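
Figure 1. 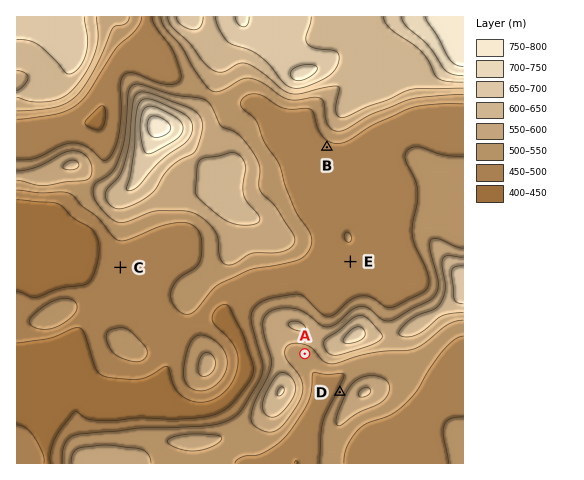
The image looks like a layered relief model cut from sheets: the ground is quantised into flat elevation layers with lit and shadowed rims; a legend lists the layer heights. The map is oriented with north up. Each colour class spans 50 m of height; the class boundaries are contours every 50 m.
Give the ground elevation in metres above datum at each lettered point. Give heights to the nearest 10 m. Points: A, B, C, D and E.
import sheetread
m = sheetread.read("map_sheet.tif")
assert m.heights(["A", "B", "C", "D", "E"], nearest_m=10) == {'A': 520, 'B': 480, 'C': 470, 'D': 510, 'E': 480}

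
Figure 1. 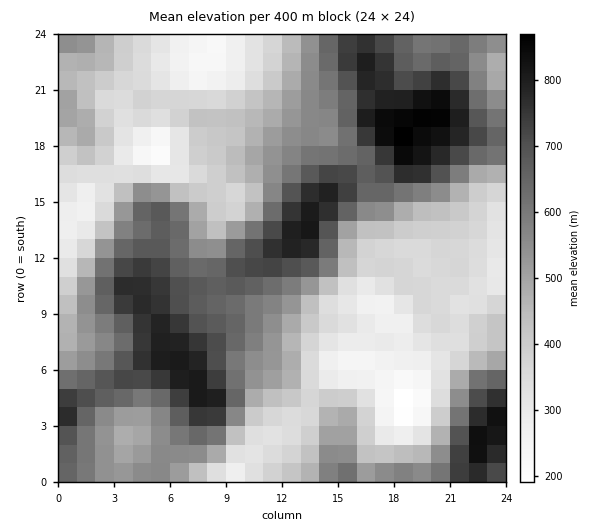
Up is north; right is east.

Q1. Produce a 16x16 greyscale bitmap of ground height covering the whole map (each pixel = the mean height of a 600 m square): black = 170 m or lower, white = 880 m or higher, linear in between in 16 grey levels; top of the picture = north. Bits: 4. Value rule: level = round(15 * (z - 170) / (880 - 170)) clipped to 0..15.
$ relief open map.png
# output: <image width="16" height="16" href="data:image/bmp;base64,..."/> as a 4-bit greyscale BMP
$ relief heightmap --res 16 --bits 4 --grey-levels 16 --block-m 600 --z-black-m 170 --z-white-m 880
<image width="16" height="16" href="data:image/bmp;base64,Qk32AAAAAAAAAHYAAAAoAAAAEAAAABAAAAABAAQAAAAAAIAAAAATCwAAEwsAABAAAAAAAAAAAAAAABEREQAiIiIAMzMzAERERABVVVUAZmZmAHd3dwCIiIgAmZmZAKqqqgC7u7sAzMzMAN3d3QDu7u4A////AKiIdTRYh4nMqHiZQ0d0Ns7JiL2FRWIUrau73ZdjMhOLeb3cmGMiI0Z4vcuoZDI0RWrMuql0MkQ0Scy6u6lUREM2q5es22REQySLlWndl2VUM2dVWL26qWVUMTVomqvtqXUyRWeIvv7adEREVom97sllQyI0ec28p4dDISRpzKqo"/>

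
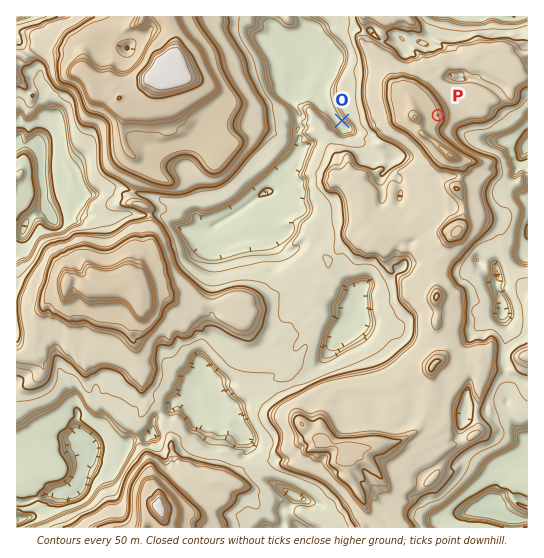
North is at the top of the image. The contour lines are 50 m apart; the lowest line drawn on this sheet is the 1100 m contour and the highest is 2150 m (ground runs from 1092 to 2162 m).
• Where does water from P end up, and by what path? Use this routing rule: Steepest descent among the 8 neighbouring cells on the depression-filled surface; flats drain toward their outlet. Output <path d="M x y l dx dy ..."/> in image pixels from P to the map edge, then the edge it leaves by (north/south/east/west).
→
<path d="M438 115l1-1 19 0 8 8 0 9 5 6 6 0 1 1 9 0 2 1 26 0 4 4 7 0 1-1"/>
exit: east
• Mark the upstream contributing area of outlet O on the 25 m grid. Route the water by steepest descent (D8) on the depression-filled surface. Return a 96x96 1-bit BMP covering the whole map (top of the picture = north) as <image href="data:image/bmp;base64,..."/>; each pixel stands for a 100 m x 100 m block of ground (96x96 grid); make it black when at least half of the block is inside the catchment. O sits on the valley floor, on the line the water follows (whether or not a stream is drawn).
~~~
<image width="96" height="96" href="data:image/bmp;base64,Qk2+BAAAAAAAAD4AAAAoAAAAYAAAAGAAAAABAAEAAAAAAIAEAAATCwAAEwsAAAIAAAAAAAAA////AAAAAAAAAAAAAAAAAAAAAAAAAAAAAAAAAAAAAAAAAAAAAAAAAAAAAAAAAAAAAAAAAAAAAAAAAAAAAAAAAAAAAAAAAAAAAAAAAAAAAAAAAAAAAAAAAAAAAAAAAAAAAAAAAAAAAAAAAAAAAAAAAAAAAAAAAAAAAAAAAAAAAAAAAAAAAAAAAAAAAAAAAAAAAAAAAAAAAAAAAAAAAAAAAAAAAAAAAAAAAAAAAAAAAAAAAAAAAAAAAAAAAAAAAAAAAAAAAAAAAAAAAAAAAAAAAAAAAAAAAAAAAAAAAAAAAAAAAAAAAAAAAAAAAAAAAAAAAAAAAAAAAAAAAAAAAAAAAAAAAAAAAAAAAAAAAAAAAAAAAAAAAAAAAAAAAAAAAAAAAAAAAAAAAAAAAAAAAAAAAAAAAAAAAAAAAAAAAAAAAAAAAAAAAAAAAAAAAAAAAAAAAAAAAAAAAAAAAAAAAAAAAAAAAAAAAAAAAAAAAAAAAAAAAAAAAAAAAAAAAAAAAAAAAAAAAAAAAAAAAAAAAAAAAAAAAAAAAAAAAAAAAAAAAAAAAAAAAAAAAAAAAAAAAAAAAAAAAAAAAAAAAAAAAAAAAAAAAAAAAAAAAAAAAAAAAAAAAAAAAAAAAAAAAAAAAAAAAAAAAAAAAAAAAAAAAAAAAAAAAAAAAAAAAAAAAAAAAAAAAAAAAAAAAAAAAAAAAAAAAAAAAAAAAAAAAAAAAAAAAAAAAAAAAAAAAAAAAAAAAAAAAAAAAAAAAAAAAAAAAAAAAAAAAAAAAAAAAAAAAAAAAAAAAAAAAAAAAAAAAAAAAAAAAAAAAAAAAAAAAAAAAAAAAAAAAAAAAAAAAAAAAAAAAAAAAAAAAAAAAAAAAAAAAAAAAAAAAAAAAAAAAAAAAAAAAAAAACAAAAAAAAAAAAAAACAAAAAAAAAAAAAAAD/AAAAAAAAAAAAAAH/wAAAAAAAAAAAAAH/4AAAAAAAAAAAAAH/8AAAAAAAAAAAAAH//gAAAAAAAAAAAAH//gAAAAAAAAAAAAP//wAAAAAAAAAAAAf//4AAAAAAAAAAAAf//4AAAAAAAAAAAD///4AAAAAAAAAAAD///4AAAAAAAAAAAD///4AAAAAAAAAAAD///wAAAAAAAAAAAD///gAAAAAAAAAAAH///AAAAAAAAAAAAD//8AAAAAAAAAAAAB//4AAAAAAAAAAAAB//wAAAAAAAAAAAAB//wAAAAAAAAAAAAB//gAAAAAAAAAAAAA//AAAAAAAAAAAAAAB/AAAAAAAAAAAAAAAPAAAAAAAAAAAAAAAAAAAAAAAAAAAAAAAAAAAAAAAAAAAAAAAAAAAAAAAAAAAAAAAAAAAAAAAAAAAAAAAAAAAAAAAAAAAAAAAAAAAAAAAAAAAAAAAAAAAAAAAAAAAAAAAAAAAAAAAAAAAAAAAAAAAAAAAAAAAAAAAAAAAAAAAAAAAAAAAAAAAAAAAAAAAAAAAAAAAAAAAAAAAAAAAAAAAAAAAAAAAAAAAAAAAAAAAAAAAAAAAAAAAAAAAAAAAAAAAAAAAA="/>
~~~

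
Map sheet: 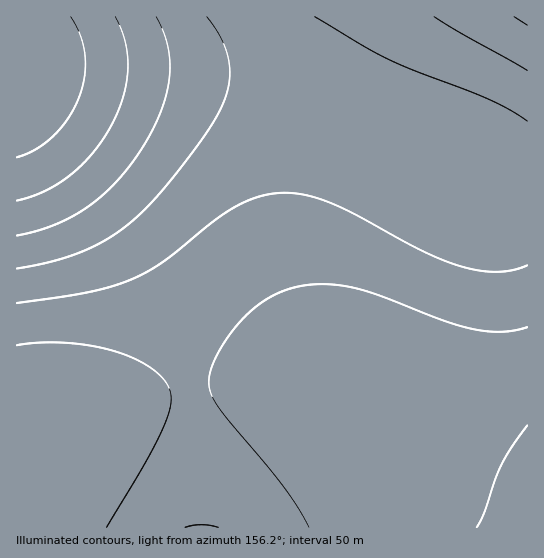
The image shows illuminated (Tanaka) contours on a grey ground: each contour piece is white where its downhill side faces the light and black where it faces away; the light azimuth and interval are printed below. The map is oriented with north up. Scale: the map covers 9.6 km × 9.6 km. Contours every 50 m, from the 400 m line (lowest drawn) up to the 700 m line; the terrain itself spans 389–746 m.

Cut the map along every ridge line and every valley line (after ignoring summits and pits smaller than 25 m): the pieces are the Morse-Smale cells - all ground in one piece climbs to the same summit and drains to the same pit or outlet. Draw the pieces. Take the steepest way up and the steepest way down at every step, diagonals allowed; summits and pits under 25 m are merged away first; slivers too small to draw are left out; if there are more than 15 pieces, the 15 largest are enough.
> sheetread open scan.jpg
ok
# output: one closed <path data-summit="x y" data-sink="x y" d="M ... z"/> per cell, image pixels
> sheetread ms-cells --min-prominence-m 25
<path data-summit="17 63" data-sink="527 527" d="M27 65l-11 1 0 28 5 11 22 29 70 83 36 52 23 48 12 41 6 31 63-8 44 0 41 7 29 13 44 42 35 25 32 16 20 7 30 6-1-306-17 0-31-7-146-68-66-23-78-14z"/><path data-summit="17 63" data-sink="527 17" d="M527 16l-510 0-1 49 161 12 74 12 39 11 43 16 146 68 31 7 17 0z"/><path data-summit="17 63" data-sink="38 454" d="M17 95l-1 432 11 1 8-35 4-44 10-13 41-20 49-16 47-9 3-2 0-4-17-68-23-48-36-52-76-90z"/><path data-summit="201 527" data-sink="527 527" d="M297 381l-62 2-46 7 8 55 5 83 326-1 0-29-2-2-23-4-25-8-32-16-35-25-38-38-12-8-23-9z"/><path data-summit="201 527" data-sink="38 454" d="M189 389l-39 8-41 12-32 12-28 15-10 13-2 25-9 53 173 1-2-69-4-38z"/>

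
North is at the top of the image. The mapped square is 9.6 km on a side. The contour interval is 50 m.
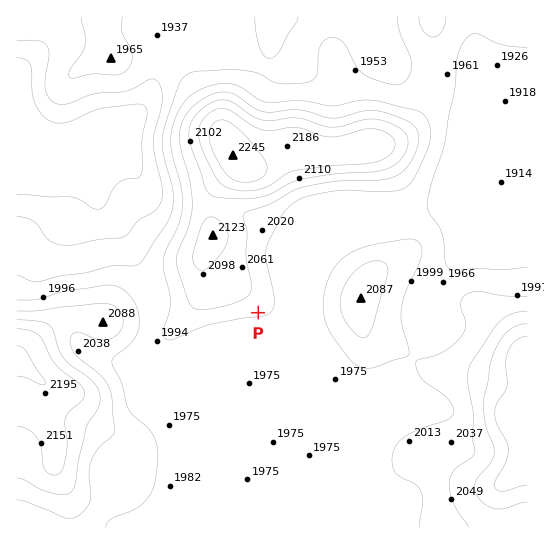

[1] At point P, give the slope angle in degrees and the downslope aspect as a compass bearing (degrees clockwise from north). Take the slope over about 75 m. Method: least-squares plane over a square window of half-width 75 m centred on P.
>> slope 7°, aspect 168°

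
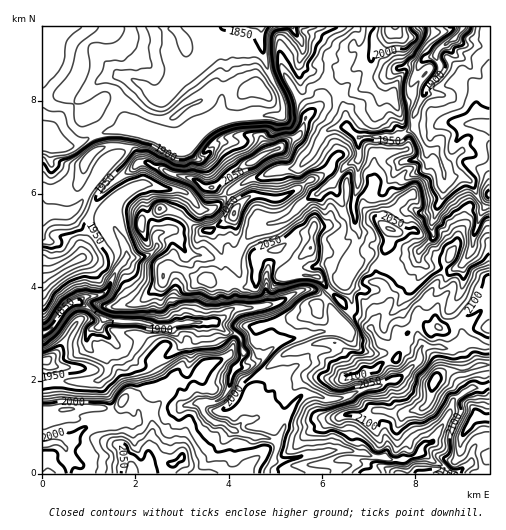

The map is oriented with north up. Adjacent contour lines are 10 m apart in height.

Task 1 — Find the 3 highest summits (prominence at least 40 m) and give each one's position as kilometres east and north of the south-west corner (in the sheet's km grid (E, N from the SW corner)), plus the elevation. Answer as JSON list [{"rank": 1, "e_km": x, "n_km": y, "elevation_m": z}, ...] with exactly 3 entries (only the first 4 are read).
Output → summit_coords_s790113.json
[{"rank": 1, "e_km": 9.31, "n_km": 1.24, "elevation_m": 2160}, {"rank": 2, "e_km": 8.39, "n_km": 1.96, "elevation_m": 2157}, {"rank": 3, "e_km": 4.11, "n_km": 5.59, "elevation_m": 2081}]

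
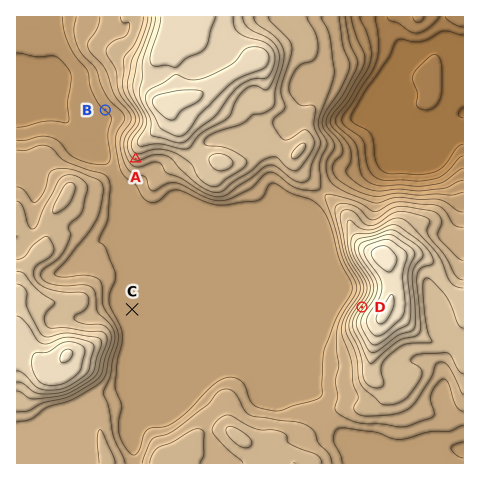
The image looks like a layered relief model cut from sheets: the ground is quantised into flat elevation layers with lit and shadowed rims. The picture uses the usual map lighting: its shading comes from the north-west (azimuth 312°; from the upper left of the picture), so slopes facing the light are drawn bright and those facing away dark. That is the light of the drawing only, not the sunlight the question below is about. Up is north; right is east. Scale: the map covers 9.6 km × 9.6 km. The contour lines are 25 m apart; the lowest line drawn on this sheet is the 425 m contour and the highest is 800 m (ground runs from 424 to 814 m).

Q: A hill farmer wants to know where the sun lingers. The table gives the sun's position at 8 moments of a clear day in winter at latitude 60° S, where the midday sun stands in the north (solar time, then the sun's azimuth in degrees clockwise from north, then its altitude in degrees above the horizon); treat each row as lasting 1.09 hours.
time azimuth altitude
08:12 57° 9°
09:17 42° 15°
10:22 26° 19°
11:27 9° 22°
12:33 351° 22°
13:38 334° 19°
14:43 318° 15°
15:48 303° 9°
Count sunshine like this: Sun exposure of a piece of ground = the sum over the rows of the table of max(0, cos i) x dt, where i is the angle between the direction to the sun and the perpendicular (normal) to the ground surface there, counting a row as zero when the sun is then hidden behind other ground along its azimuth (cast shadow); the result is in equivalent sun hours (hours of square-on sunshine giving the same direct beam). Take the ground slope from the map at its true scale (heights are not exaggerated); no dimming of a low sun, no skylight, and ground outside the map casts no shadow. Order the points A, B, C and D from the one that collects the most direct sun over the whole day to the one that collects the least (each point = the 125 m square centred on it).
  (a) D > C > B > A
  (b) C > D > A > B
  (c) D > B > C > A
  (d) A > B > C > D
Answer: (a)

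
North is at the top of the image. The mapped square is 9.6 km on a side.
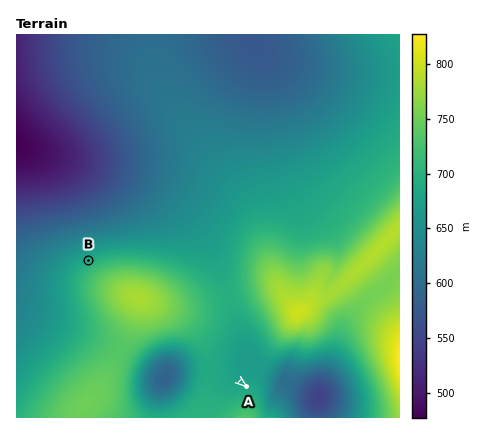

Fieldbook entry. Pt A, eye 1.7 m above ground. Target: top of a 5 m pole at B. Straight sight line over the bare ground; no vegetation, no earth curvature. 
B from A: no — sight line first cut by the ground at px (216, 363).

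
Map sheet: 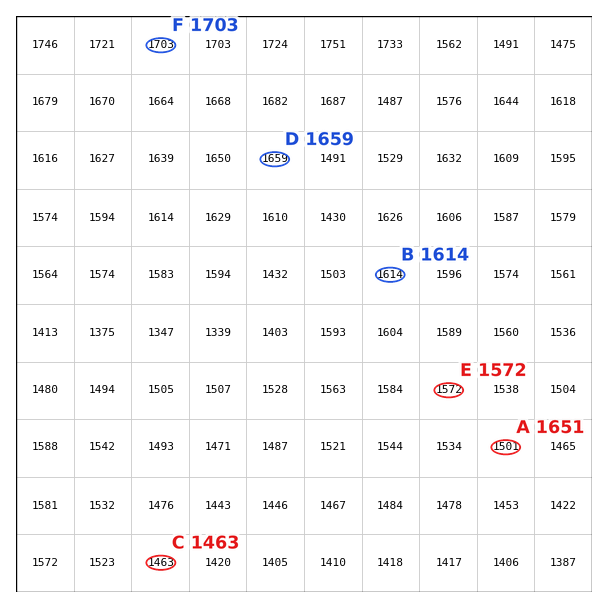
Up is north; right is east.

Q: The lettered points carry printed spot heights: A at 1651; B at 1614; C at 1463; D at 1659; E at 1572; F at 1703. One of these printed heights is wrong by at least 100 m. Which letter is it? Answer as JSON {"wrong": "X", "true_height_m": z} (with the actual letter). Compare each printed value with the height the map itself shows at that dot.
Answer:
{"wrong": "A", "true_height_m": 1501}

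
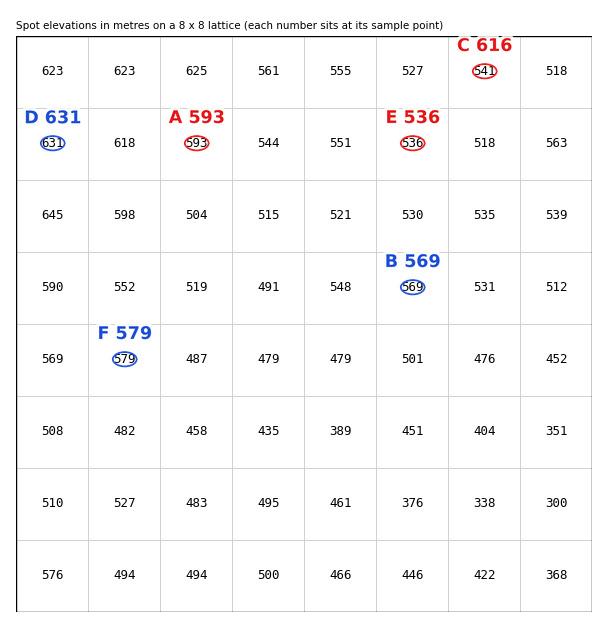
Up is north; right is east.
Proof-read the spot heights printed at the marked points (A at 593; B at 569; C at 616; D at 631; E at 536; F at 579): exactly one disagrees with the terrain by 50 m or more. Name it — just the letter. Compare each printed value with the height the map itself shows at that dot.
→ C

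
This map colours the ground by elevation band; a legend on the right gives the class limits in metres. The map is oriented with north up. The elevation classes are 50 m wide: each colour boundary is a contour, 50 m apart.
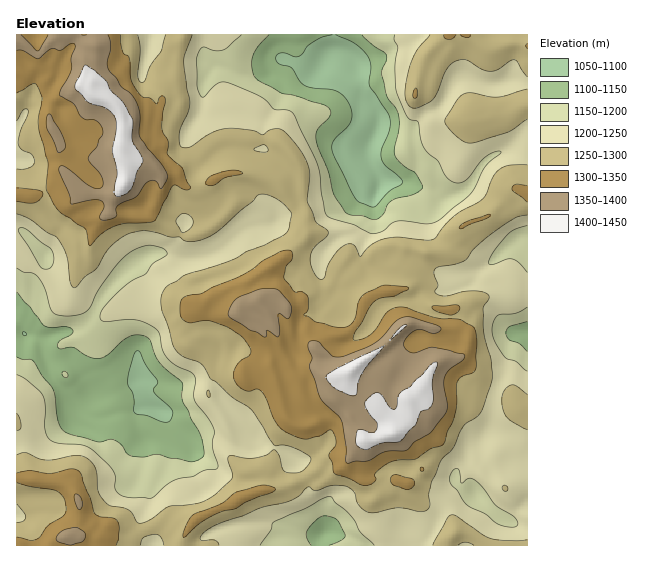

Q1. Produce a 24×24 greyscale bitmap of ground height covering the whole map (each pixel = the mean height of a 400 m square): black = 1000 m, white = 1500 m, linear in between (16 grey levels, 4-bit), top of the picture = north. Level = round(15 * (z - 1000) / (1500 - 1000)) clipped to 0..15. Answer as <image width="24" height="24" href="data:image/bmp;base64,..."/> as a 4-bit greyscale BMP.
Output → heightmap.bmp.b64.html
<image width="24" height="24" href="data:image/bmp;base64,Qk2WAQAAAAAAAHYAAAAoAAAAGAAAABgAAAABAAQAAAAAACABAAATCwAAEwsAABAAAAAAAAAAAAAAABEREQAiIiIAMzMzAERERABVVVUAZmZmAHd3dwCIiIgAmZmZAKqqqgC7u7sAzMzMAN3d3QDu7u4A////AJq6mHiHdmVFZ3eId4iqh3iZh2ZWd3d2Zompdmd4mYd3iZdmd5mYZVVmiIiKmZhmd3d2VERGd3iby6l2d3ZERDNXd5qbzcuXd3YzQzRneKqszMyYeGVDMzRomaq8zMyod1REQ0Z4mqq8y7y5dkRVVFiImqqqq6qpZUVWZmiZq6mZmrqYZVZ2Znmau6mImZiId2Z3ZneImpiIiYh3d2aIdmZ3iZh4iIiHZmeJh3eHd4l3d3eIdoiaqZiId3hlRWZ5mJmru6mYiIdjI0VXiYm6zLmJmIhTI0VmeImqzKiIiIdCJFZ3Z4qqzJh3h3ZDI2eIh4qry5l3dmVDJHeJiJq9yZhmZUMzNYh3d6qsqIhmVDMiNYh3h6u7qHh2ZDMiRXiZmQ=="/>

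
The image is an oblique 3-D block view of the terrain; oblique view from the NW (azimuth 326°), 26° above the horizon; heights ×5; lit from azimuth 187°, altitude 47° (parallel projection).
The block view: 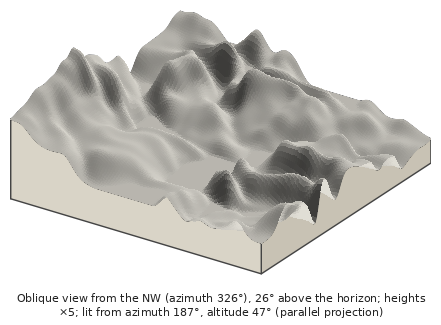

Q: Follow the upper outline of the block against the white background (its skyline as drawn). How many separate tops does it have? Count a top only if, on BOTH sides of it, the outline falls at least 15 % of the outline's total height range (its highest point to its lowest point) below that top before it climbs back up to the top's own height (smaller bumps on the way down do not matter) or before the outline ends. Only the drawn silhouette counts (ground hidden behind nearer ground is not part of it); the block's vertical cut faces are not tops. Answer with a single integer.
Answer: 2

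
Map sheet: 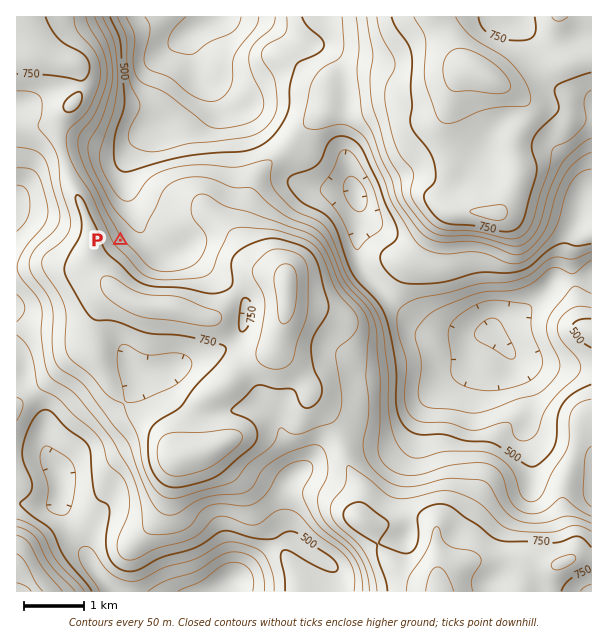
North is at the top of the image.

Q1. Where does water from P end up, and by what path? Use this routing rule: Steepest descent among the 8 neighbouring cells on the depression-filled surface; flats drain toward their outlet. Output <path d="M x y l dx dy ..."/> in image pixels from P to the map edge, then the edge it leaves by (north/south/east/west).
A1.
<path d="M120 240l14-13 0-18-3-6-2-12-1-2 0-30 6-6 0-1 63-62 0-18-2-1 0-9-1-2 0-28 4-5 11-4 7-6"/>
exit: north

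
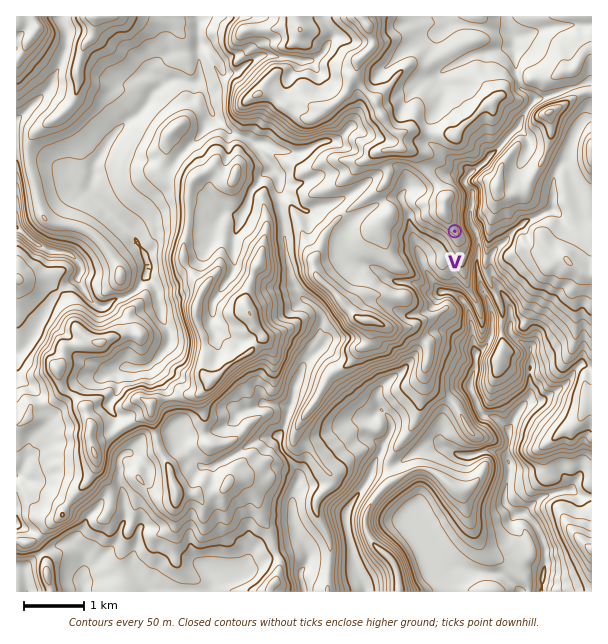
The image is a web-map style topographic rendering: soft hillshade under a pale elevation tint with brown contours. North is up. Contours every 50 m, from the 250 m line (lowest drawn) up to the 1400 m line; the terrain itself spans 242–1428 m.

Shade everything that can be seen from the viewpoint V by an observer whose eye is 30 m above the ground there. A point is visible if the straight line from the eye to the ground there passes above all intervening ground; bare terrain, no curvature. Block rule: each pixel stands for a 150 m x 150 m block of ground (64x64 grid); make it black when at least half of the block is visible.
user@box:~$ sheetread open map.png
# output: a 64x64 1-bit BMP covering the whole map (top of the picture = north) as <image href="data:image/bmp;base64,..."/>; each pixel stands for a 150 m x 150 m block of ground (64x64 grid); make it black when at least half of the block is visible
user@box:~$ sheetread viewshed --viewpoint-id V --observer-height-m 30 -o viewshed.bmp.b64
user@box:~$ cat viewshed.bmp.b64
<image width="64" height="64" href="data:image/bmp;base64,Qk0+AgAAAAAAAD4AAAAoAAAAQAAAAEAAAAABAAEAAAAAAAACAAATCwAAEwsAAAIAAAAAAAAA////AAAAAAAAAAAGcDwOHwAAAAQwOADeAAAAADAwA54AAAAAEDADnAAAAAAY4AP9AAAAABHAA/8AAAAAAYAD3wAAAAABAAOfAAAAAAMAATgAAAAAAwAAAAAAAAABAAEAAAAAAAGA4AAAAAAAAMHwAAAAAAAAB9AAAAAAAAAHiAAAAAAAAAEAwAAAAAAAAABgAAAAAAAAGHgAAAAAAAA4fgAAAAAAAHA/AAAAAAAAcB8AAAAAAADgHwAAAAAAA9AHAAAEAAADGDMAAAAAAACcOAAAAAAABx44AAAAAAAHzzwAAAAAAAcHPAAAABAABwYcAAAAEAB8RZwAAAAgA/9VnAAAACAHj9WcAAAAYA//l4wAAAAgH/wHxAAAACA/hAfiAAAAMH8Zx+oAAAAQfj/H/AAAABB//8f4AAAAED//y+gAAAAQMP/J4QAAAAgQ95rjAAAAAABlnjcAABgAAGBejwAAHBABwN+HAAAYgADAHAEAABDAAEA4AQAAAMAEAAABAAAAQAMAIAEAAAAAAABwAQAAAAAAAOgBAAAAAAAA/AAAAAABgAA+EAAAAABAAB5wAAAAYAAAGwADAAAgAAADAAEAAAAAAAAAgYAAAAAAAHDBgAAAAAAAEMGAAAAAAAAA4YAAAAAAAABhgAAAAAAAAHCAAAAAAAAAMAAAAAAAAAAgAAAAAAAAAA=="/>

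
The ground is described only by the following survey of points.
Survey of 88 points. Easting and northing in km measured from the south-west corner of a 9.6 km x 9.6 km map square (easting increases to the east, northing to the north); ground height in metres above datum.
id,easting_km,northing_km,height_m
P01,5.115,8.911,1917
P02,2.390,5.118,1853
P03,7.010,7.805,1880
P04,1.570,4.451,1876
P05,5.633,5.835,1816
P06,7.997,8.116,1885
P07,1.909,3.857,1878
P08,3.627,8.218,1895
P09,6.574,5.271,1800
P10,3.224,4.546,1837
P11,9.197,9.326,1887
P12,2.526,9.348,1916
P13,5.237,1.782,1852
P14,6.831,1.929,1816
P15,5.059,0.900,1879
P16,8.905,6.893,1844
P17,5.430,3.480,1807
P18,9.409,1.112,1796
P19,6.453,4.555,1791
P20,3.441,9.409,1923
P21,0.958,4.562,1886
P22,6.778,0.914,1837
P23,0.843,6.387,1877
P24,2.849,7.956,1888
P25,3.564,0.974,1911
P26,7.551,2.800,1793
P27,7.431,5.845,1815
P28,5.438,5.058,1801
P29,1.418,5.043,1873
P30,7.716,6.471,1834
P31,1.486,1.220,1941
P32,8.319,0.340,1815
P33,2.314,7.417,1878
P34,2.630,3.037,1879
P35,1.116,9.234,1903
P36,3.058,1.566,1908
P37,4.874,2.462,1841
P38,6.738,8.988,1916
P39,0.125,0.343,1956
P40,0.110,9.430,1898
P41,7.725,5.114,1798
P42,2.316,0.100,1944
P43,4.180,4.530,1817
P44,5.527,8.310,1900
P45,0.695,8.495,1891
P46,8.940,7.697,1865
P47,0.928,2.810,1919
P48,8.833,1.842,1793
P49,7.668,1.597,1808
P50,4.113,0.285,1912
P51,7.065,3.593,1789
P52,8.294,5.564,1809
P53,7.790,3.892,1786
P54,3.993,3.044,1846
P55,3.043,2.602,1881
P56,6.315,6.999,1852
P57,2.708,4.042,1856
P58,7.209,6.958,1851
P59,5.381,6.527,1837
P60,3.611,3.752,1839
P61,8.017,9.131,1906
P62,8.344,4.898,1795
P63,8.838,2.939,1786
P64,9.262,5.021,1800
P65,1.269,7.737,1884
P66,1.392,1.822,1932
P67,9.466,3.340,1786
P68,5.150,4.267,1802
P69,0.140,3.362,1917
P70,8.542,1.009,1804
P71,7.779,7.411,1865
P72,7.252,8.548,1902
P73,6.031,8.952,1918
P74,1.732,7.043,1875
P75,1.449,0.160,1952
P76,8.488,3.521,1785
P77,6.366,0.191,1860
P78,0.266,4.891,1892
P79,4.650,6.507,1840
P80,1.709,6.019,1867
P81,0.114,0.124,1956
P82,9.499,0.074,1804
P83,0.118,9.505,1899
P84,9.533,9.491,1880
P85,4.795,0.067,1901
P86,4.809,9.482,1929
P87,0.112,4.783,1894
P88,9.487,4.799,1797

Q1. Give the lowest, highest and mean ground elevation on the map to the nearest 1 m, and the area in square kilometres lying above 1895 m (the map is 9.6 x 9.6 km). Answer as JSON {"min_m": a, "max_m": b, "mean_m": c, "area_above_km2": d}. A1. {"min_m": 1785, "max_m": 1956, "mean_m": 1860, "area_above_km2": 23.4}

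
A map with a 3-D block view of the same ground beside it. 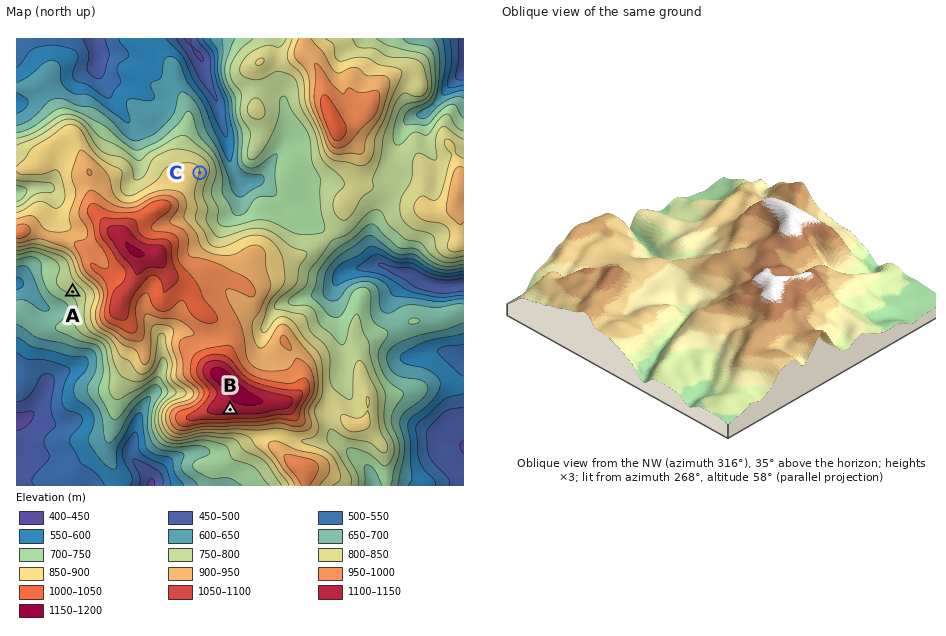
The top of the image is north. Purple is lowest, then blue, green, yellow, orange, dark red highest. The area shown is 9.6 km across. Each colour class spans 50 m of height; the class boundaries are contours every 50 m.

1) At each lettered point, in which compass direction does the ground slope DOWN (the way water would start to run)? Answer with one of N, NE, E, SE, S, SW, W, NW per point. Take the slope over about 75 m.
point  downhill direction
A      SW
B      S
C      E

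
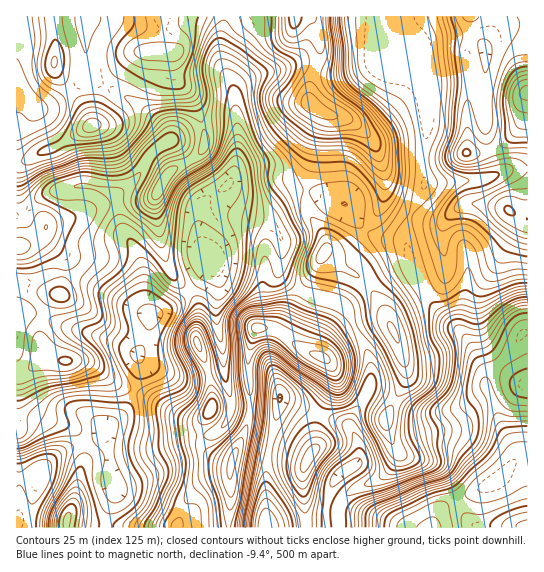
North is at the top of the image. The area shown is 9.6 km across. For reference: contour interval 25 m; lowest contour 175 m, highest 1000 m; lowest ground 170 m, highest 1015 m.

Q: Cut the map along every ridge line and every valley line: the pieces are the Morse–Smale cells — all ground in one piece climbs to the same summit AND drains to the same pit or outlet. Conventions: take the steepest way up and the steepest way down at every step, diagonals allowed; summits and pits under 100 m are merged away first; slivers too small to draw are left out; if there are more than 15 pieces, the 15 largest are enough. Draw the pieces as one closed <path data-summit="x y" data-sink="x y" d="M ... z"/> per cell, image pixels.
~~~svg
<path data-summit="295 17" data-sink="39 475" d="M297 16l-73 1-4 24 0 16 15 37 2 35-3-4-8-2-19 1-13 4-37 20-10 11-8 16-22 20-32-10-19 3-21 7-8 5-14 15-7 2 1 311 11-1 1-17 12-40 20-18 41-16 5-9 20-18 13-35-2-18 7 7 34 14 22-1 22-7 0-20-7-28 3-42-6-13-6-7-4-9-4-20 0-20 8-11 18-12 2 7 7 9 16 6 17 0 26-17 14-2 6-28 3-24 8-23-15-13 0-16 10-27 1-16-7-21-4-3z"/><path data-summit="527 93" data-sink="431 527" d="M527 16l-142 1 2 22 6 20 2 2 20-1 8 11 4 12 1 43-5 23 1 38-15 30-4 13 0 12 4 19 7 17 15 24 34 35 6 8 14 28 1 7 3-7 19-18 11-17 9-7z"/><path data-summit="393 330" data-sink="431 527" d="M307 191l1 20 19 31-3 12 21 15 13 7 13 13 18 33-3-2-13 0-18 7 13 26 3 10 0 19-3 8-17 31 0 8 8 16 0 14-6 8-12 6-8 9-4 9-4 22 38 2 20 4 24 9 24 0 5-13 11-11 51-24 18-21-1-10-18-32-4-15-8-16 0-13-8-16-12-20-30-30-7-9-15-25-8-31-2-2-24-3-12-5-22-28z"/><path data-summit="322 357" data-sink="39 475" d="M237 216l-14 0-5 3-7 7-7 17 0 11 9 12 6 13-3 42 7 28 0 20-22 7-22 1-18-6-16-8-6-6 1 17-8 24-9 16-18 16 0 11 6 20 0 13 4 13 4 4 23 4 47 17 4 3 1 13 34-1 3-21-2-32 4-19 11-21 5-17 2-22-3-16 0-22 8-27 2-2 16 1 33 23 15 5 16-21 17-10-7-15-7-7-36-11-18-10-7-8-1-4 4-29-6-11-7-7z"/><path data-summit="295 17" data-sink="431 527" d="M385 16l-88 1 14 3 8 17 1 17-11 32 0 16 15 13-8 23-3 24-6 28 38 14 22 28 18 7 20 2 4-24 15-30-1-38 5-23-1-43-4-12-8-11-20 1-2-2-5-13z"/><path data-summit="91 126" data-sink="39 475" d="M223 16l-60 0 0 35-24 1-12 9-20 24-6 10-6 26-5 6-39 22-10 3-16 9-9 1 0 53 7 0 14-15 8-5 21-7 19-3 32 10 22-20 10-20 16-12 29-15 13-4 19-1 8 2 3 4-2-35-15-37z"/><path data-summit="91 126" data-sink="431 527" d="M162 16l-145 0-1 145 9 0 16-9 10-3 39-22 5-6 2-14 10-22 20-24 12-9 24-1z"/><path data-summit="322 357" data-sink="266 527" d="M269 328l-11 0-2 2-8 27 3 50-7 27-13 31-2 63 38-1 0-66 13-62 39 16 16-29-2-17-10-12-16-5-25-19z"/><path data-summit="393 330" data-sink="39 475" d="M225 187l-18 12-8 11 0 20 4 21 2-14 6-11 12-10 14 0 30 7 10 8 6 11-4 29 8 12 24 13 30 8 7 7 7 16 18-7 15 1-7-16-10-16-13-13-13-7-21-15 3-12-19-31-2-20-13 1-26 17-17 0-16-6-7-9z"/><path data-summit="295 17" data-sink="431 527" d="M527 332l-8 6-11 17-19 18-4 8 0 5 8 16 4 15 18 32 1 10-18 21-56 28-9 13 0 7 95-1z"/><path data-summit="67 519" data-sink="39 475" d="M105 432l-3 4-11 5-20 6-10 5-20 18-12 40 0 18 76 0 2-2 1-13 7-18 0-9-4-12 0-13z"/><path data-summit="295 17" data-sink="266 527" d="M281 399l-14 62 0 66 39 1-3-57 4-10 9-14 0-21 4-11z"/><path data-summit="295 17" data-sink="431 527" d="M322 415l-3 2-3 9 0 21-9 14-4 10 0 22 4 34 99 1-15-7-20-5-46-3 4-22 4-9 8-9 12-6 6-8 0-14-7-15-6-6z"/><path data-summit="322 357" data-sink="431 527" d="M354 327l-16 9-15 21 10 12 2 17-15 27 6 4 20 7 4 4 1-7 10-18 10-21-2-25z"/><path data-summit="295 17" data-sink="39 475" d="M115 488l-8 30-1 10 87-1 0-12-4-3-47-17-17-3z"/>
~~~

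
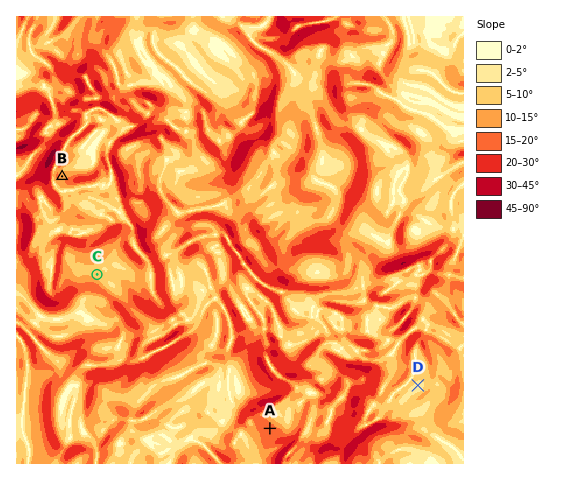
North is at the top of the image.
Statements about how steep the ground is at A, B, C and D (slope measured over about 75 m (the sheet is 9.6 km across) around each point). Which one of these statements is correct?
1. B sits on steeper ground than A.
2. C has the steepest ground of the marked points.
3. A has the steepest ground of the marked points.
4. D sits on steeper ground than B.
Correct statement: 3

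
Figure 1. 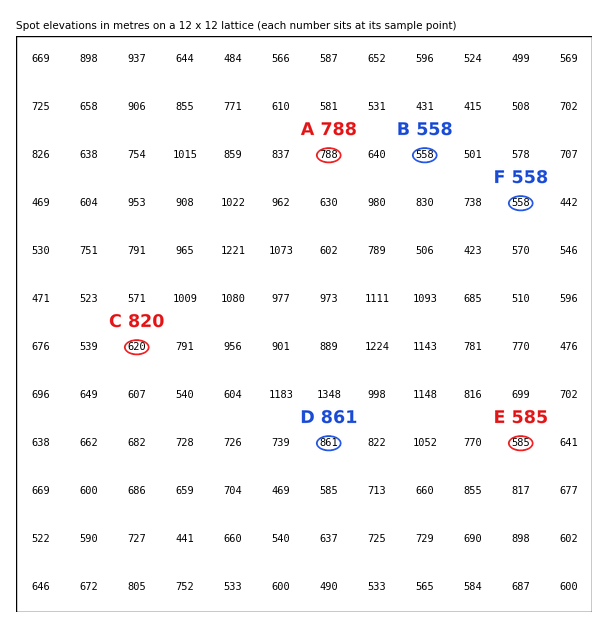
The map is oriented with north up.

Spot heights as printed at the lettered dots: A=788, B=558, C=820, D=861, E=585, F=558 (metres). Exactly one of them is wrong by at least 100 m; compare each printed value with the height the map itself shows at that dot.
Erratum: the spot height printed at C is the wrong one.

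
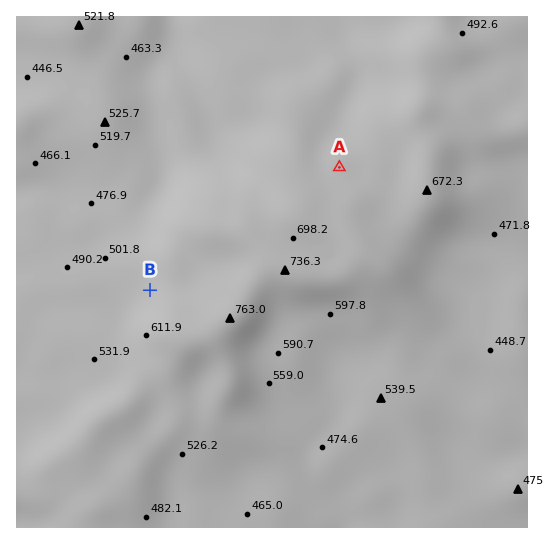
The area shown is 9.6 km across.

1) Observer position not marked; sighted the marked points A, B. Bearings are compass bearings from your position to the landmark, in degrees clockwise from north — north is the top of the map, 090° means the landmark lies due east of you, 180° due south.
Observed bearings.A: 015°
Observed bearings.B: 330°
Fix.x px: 257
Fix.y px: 475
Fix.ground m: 470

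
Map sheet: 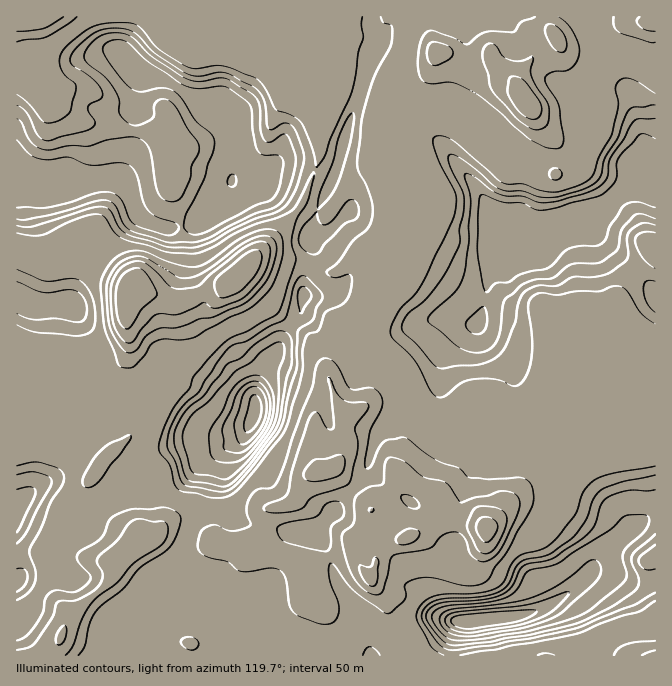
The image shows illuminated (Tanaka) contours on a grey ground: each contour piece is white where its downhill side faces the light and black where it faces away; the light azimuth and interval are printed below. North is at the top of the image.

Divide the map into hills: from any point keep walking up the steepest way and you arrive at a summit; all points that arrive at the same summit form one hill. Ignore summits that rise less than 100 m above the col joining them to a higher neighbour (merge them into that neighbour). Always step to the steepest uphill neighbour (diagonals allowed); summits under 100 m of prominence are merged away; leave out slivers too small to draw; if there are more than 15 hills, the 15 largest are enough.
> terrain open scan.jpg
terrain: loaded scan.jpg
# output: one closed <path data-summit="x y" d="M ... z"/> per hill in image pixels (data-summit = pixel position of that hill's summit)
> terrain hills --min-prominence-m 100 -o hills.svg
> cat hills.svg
<path data-summit="255 412" d="M655 16l-444 1 6 2 3 5 2-1 17 16 21 15 24 10 0 13 18 19 22 5 5 4-5 10-5 22 0 21-11 34-9 16-46 50-7 10-14 13-12 7-16 3-12 7-13 3-14-2-10-5-20-5-6 4-3 12 3 42-3 11-11 15-8 3-17 0-25-12-10 2-13 7-10 0-16-8 1 59 15-1 18 6 18 0 16-8 18 5 11-1 3 23-17 17-10 17 0 6 5 14 9 12 11 9 14 8 10 9 0 5-20 16-41-2-9 8-9 23 0 8 9 16 0 6-7 18-10 16 1 2 272 0 4-8 1-20-5-16-15-14-1-31 2-3 18-8 24-5 4 4 7 15 7 8 5-7 30 3 12-5 20 0 21 7 14 0 6-4 8-28-1-16-43-7-4-23-6-5-30-17-6 4-12 20-7 8-5 1-39-41 6-6 5-17 4-30 14-7 7-11 2-12-7-17-3-16 0-19 12-18 20-40 6-32 0-10 14-45 0-21-15-39 0-20 6-13 24-20 10-24 22 7 28-2 29 28 2-11 12-13 2-5 16-7 10-9 5 5 8 0 20-6 32-15 31-2z"/><path data-summit="502 235" d="M655 21l-31 2-32 15-20 6-8 0-5-5-10 9-16 7-15 22 0 11-30-32-28 2-22-7-10 24-27 25-3 8 0 20 15 39 0 21-14 45 0 10-6 32-20 40-12 18 0 19 3 16 7 17-2 12-7 11-14 7-4 30-5 17-6 6 39 41 5-1 7-8 12-20 6-4 30 17 6 5 4 23 45 7 37-39 23-11 30-22 18-8 4-9 18-6 23-2 16-4z"/><path data-summit="232 180" d="M210 16l-168 0-7 3-19 3 0 226 2 3 6 2 16-2 18-5 26-13 10 0 19 17 15 22 5 11-1 8 3-2 9 2 21 8 14 2 13-3 12-7 16-3 19-12 60-68 19-43 1-28 5-22 5-10-5-4-22-5-18-19 0-13-24-10-21-15-17-16-2 1-3-5z"/><path data-summit="477 620" d="M655 428l-50 8-7 4 0 5-3 3-18 8-30 22-23 11-38 39 0 16-7 24-7 8-14 0-21-7-20 0-12 5-30-3-5 7-7-8-7-15-4-4-24 5-18 8-2 3 1 31 15 14 5 16-1 20-4 7 331 1z"/><path data-summit="17 512" d="M87 421l-19 8-18 0-18-6-12 0-4 2 1 231 33 0 9-14 9-22 0-6-9-16 0-8 4-13 5-10 6-6 3-2 41 2 20-16 0-5-10-9-23-15-12-18-4-16 15-24 12-10 0-8-3-5-1-11-10 2z"/><path data-summit="25 300" d="M94 233l-10 0-26 13-18 5-16 2-8-3 0 113 16 10 10 0 13-7 10-2 25 12 17 0 8-3 11-15 3-11-3-42 7-22-5-11-15-22z"/>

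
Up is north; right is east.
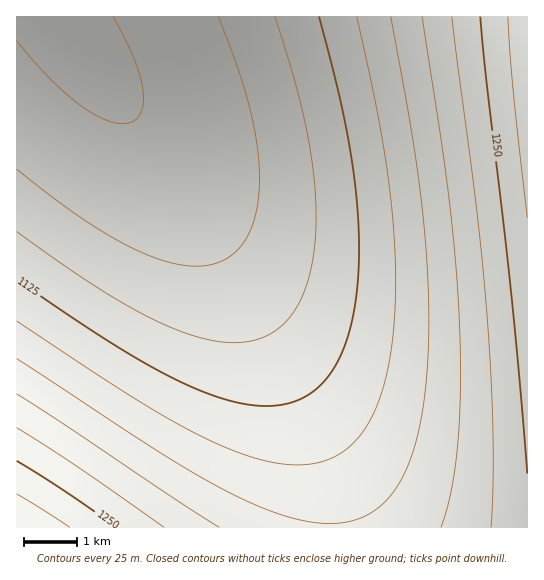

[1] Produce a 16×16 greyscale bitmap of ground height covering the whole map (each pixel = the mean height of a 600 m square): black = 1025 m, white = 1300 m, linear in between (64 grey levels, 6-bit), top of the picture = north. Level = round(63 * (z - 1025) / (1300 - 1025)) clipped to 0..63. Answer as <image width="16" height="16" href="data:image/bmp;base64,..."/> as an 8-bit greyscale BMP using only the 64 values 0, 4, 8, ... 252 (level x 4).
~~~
<image width="16" height="16" href="data:image/bmp;base64,Qk02BQAAAAAAADYEAAAoAAAAEAAAABAAAAABAAgAAAAAAAABAAATCwAAEwsAAAABAAAAAAAAAAAAAAEBAQACAgIAAwMDAAQEBAAFBQUABgYGAAcHBwAICAgACQkJAAoKCgALCwsADAwMAA0NDQAODg4ADw8PABAQEAAREREAEhISABMTEwAUFBQAFRUVABYWFgAXFxcAGBgYABkZGQAaGhoAGxsbABwcHAAdHR0AHh4eAB8fHwAgICAAISEhACIiIgAjIyMAJCQkACUlJQAmJiYAJycnACgoKAApKSkAKioqACsrKwAsLCwALS0tAC4uLgAvLy8AMDAwADExMQAyMjIAMzMzADQ0NAA1NTUANjY2ADc3NwA4ODgAOTk5ADo6OgA7OzsAPDw8AD09PQA+Pj4APz8/AEBAQABBQUEAQkJCAENDQwBEREQARUVFAEZGRgBHR0cASEhIAElJSQBKSkoAS0tLAExMTABNTU0ATk5OAE9PTwBQUFAAUVFRAFJSUgBTU1MAVFRUAFVVVQBWVlYAV1dXAFhYWABZWVkAWlpaAFtbWwBcXFwAXV1dAF5eXgBfX18AYGBgAGFhYQBiYmIAY2NjAGRkZABlZWUAZmZmAGdnZwBoaGgAaWlpAGpqagBra2sAbGxsAG1tbQBubm4Ab29vAHBwcABxcXEAcnJyAHNzcwB0dHQAdXV1AHZ2dgB3d3cAeHh4AHl5eQB6enoAe3t7AHx8fAB9fX0Afn5+AH9/fwCAgIAAgYGBAIKCggCDg4MAhISEAIWFhQCGhoYAh4eHAIiIiACJiYkAioqKAIuLiwCMjIwAjY2NAI6OjgCPj48AkJCQAJGRkQCSkpIAk5OTAJSUlACVlZUAlpaWAJeXlwCYmJgAmZmZAJqamgCbm5sAnJycAJ2dnQCenp4An5+fAKCgoAChoaEAoqKiAKOjowCkpKQApaWlAKampgCnp6cAqKioAKmpqQCqqqoAq6urAKysrACtra0Arq6uAK+vrwCwsLAAsbGxALKysgCzs7MAtLS0ALW1tQC2trYAt7e3ALi4uAC5ubkAurq6ALu7uwC8vLwAvb29AL6+vgC/v78AwMDAAMHBwQDCwsIAw8PDAMTExADFxcUAxsbGAMfHxwDIyMgAycnJAMrKygDLy8sAzMzMAM3NzQDOzs4Az8/PANDQ0ADR0dEA0tLSANPT0wDU1NQA1dXVANbW1gDX19cA2NjYANnZ2QDa2toA29vbANzc3ADd3d0A3t7eAN/f3wDg4OAA4eHhAOLi4gDj4+MA5OTkAOXl5QDm5uYA5+fnAOjo6ADp6ekA6urqAOvr6wDs7OwA7e3tAO7u7gDv7+8A8PDwAPHx8QDy8vIA8/PzAPT09AD19fUA9vb2APf39wD4+PgA+fn5APr6+gD7+/sA/Pz8AP39/QD+/v4A////AOzczMCwoJiMiISIjJSgsMTUyLionJCEfHh4fISQnLDEwLCglIh8dGxsbHR8jJywxKicjIB0bGRgYGRseIiYsMSUiHhsZFxUVFRcZHSEmLDIgHRoXFRMSEhMVGBwgJiwyGxgVExEQDxARFBcbICYsMxcUEQ8ODQ0OEBMWGyAmLTQTEA4MCwsLDQ8SFhsgJy01Dw0LCgkJCgwOEhYbIScuNgwKCQgICAkLDhIWHCIoLzYKCAcHBwcJCw4SFxwiKTA3CAcGBgYHCQwPExgdIyoxOAcGBQYGCAoMEBQZHiQrMjkGBQUGBwgKDREVGiAlLDM6BQUFBgcJCw8SFhshJy0zOg="/>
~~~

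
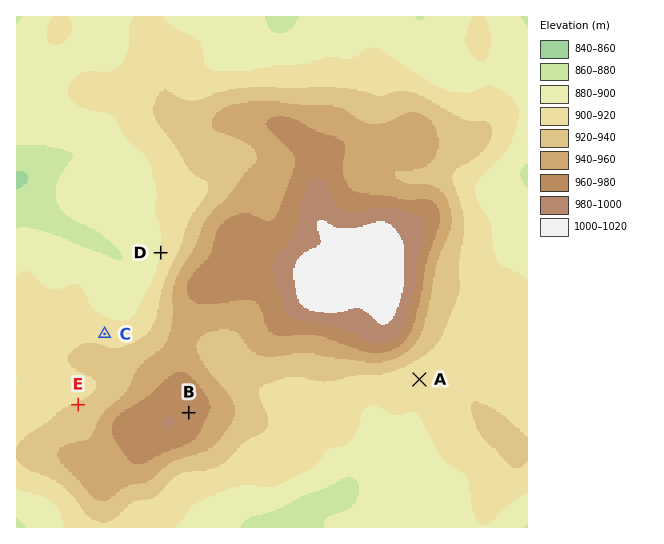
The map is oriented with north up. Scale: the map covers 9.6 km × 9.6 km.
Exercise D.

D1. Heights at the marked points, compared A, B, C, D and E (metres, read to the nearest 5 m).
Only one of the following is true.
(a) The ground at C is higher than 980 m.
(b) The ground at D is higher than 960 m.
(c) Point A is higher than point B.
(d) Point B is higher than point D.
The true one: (d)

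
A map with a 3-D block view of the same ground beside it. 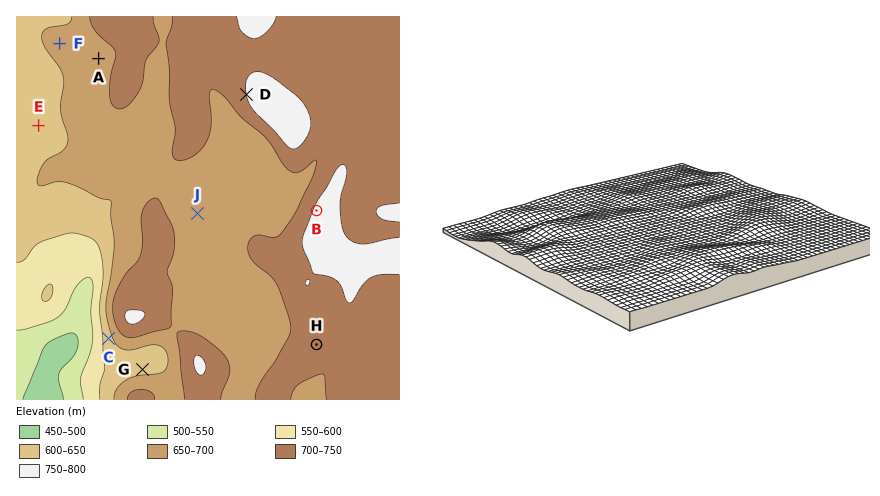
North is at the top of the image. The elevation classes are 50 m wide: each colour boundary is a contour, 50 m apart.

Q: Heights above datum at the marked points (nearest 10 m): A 680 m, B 760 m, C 630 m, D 750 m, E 640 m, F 680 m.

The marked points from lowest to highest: G J H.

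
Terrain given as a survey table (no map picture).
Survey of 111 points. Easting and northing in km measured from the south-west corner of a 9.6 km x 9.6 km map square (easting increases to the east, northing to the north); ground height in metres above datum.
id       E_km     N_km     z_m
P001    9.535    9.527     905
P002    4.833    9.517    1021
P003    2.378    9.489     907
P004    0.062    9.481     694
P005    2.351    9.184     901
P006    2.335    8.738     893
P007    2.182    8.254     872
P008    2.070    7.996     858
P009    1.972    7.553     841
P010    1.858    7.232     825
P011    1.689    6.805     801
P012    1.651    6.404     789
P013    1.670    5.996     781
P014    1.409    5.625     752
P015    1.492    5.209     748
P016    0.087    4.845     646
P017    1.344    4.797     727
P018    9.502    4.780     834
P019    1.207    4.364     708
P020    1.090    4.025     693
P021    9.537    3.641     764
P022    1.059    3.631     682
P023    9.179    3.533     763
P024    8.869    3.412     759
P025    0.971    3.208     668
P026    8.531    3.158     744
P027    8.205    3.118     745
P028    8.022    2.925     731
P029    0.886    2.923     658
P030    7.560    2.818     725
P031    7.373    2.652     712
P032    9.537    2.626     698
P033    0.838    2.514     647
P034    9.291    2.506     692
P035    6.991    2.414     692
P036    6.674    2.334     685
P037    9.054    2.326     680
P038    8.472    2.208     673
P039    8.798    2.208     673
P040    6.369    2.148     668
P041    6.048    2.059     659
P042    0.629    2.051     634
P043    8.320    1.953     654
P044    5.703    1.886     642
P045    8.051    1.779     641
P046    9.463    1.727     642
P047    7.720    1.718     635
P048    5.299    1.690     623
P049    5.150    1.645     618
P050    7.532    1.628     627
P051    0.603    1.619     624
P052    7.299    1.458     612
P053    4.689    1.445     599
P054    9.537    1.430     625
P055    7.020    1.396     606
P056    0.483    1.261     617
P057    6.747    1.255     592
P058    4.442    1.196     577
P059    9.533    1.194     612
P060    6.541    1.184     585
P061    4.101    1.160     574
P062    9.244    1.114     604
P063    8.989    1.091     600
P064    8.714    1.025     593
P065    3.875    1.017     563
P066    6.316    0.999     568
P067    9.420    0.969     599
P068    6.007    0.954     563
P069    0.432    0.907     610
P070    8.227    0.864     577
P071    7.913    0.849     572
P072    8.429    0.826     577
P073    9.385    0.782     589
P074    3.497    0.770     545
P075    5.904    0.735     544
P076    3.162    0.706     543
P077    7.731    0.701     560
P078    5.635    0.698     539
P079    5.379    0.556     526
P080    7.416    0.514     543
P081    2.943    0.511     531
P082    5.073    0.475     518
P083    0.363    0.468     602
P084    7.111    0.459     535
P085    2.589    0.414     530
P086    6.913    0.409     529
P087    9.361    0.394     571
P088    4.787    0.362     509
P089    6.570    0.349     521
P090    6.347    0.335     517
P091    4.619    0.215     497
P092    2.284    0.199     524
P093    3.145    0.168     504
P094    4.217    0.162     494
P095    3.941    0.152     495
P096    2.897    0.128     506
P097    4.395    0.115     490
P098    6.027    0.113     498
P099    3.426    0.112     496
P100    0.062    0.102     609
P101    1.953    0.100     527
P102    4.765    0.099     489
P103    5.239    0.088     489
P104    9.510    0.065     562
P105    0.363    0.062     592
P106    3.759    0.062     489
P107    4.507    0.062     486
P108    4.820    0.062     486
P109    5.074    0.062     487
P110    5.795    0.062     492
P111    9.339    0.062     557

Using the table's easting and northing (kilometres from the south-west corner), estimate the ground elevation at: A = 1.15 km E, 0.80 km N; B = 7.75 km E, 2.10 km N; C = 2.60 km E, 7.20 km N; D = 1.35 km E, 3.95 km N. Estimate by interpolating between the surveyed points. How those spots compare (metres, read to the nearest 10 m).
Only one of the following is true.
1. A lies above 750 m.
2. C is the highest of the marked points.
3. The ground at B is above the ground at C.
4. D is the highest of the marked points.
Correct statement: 2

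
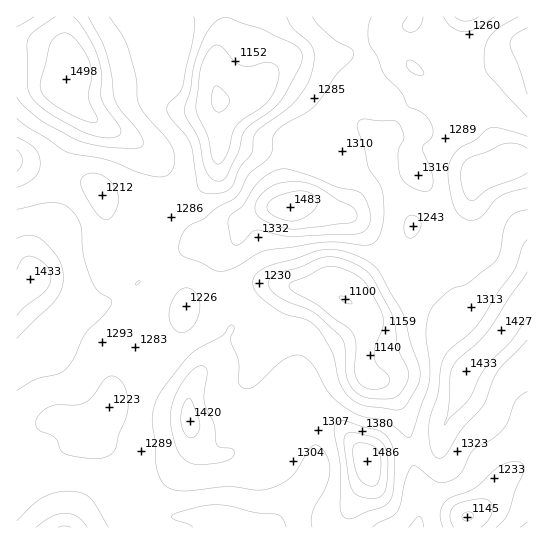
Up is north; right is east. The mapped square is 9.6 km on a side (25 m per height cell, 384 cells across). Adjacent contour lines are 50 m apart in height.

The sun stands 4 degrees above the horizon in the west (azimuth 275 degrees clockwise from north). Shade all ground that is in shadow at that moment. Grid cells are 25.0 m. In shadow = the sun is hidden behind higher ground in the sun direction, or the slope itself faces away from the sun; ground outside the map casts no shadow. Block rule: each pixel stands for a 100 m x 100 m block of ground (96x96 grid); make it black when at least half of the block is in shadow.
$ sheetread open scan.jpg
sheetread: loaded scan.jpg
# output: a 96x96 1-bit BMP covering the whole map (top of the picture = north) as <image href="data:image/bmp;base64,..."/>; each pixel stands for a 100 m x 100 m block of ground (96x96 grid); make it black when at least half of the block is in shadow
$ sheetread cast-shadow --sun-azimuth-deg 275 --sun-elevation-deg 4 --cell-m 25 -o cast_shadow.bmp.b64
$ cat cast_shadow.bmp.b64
<image width="96" height="96" href="data:image/bmp;base64,Qk2+BAAAAAAAAD4AAAAoAAAAYAAAAGAAAAABAAEAAAAAAIAEAAATCwAAEwsAAAIAAAAAAAAA////AAAAAAAAP/8AHgAAAP/5/wAAH/4AAAAAAP/9/4AAH/gAAAAAAP///8AABDgAAAAAAD///+AAAAAAAAAAAB////gAAAAAAAAAAB////wAAAAAAAAAAB////4AAAAAAAAAAB////8AAAAAAAAAAB////8AAAAAAAAAAB////8AAAAAAAAAAB////8AAAAAAAAAAB////8AAAAAAAAAAB////8AAAAAAAAAAD////8AAAAAAAgAAD/+//8AAAAAPggAAD/8//8AAAAAf8AAAB/w///gAAAAf/8AAB/g///4AAAAf/8AAI+Af//+AAAAf/4AAccAf///AAAAf/4AA8AAP/9/gAAAf/wAB8AAP/8/AAAAf/wAB/AAH/8eB4AAf/wAD/4AH/8AD+AAf/wAH/8AD/8AD+AAf/gAP/8AD/8AB+AAf/gAP/+AD/8AB+AAP/AAf/+AD/8AB8AAP/AAf/+AB/8AA8AAH+AAf/8AB/8AAQAAD8AAf/8AA/8AAAAAAgAAf/4AAf8AAAAAAAAA//wAAP/AAAAAAAAA//wAAH/gAAAAAAAB//wAAD/4AAAAAAAB//gAAB/+AAAAAAAB//gAAA//4AAAAAAB//gAAA///AAOAAAB//AAAAf//gAfAAAD//AAAAP//4A/gAHz/+AAAAH//8A/gAf//8AAAAB///A/gA///8AAAAA///g/gB///4AAAAAf//wfgD///4AAAAAP//wfAD///wAAAAAP//wOAH///wAAAAAP//gAAH///wAAAAAP//AAAH///gAAAAAP/+AAAD///AAAAAAP/8AAAH///AAAAAAP/4AAAD+P+AAAAAAH/gAAAD+H8AMAAAAD8AAAAD8BgB/gAAAB4wAAAD4AAH/4AAAAx4AAABwAAP//gAAAB8AAAAAHAf//4AAAD8AAAAAH+f//+AAAD8AAAAAP/f///gAAH8AAAAAH/////gAAH8AAAAAD/////gAAH8AAAAAB///5/wAAP8AA4AAB///B/4AAP4AB/AAB//wD/8AAPwAB/wAB/CAD//AAPgAB/wAB8AAH//gAHAAB/4AAAAAH//wAAAAD/4AAAAAH//4AAAAP/4AAAAAD//4AAAA//8AAAAAB//4AAAA//+AAAAAB//4AAAD//+AAAAAA//wAAAf///AAAAAA//gAAD////AAAAAAA+AAAH////gAAAAAA4AAAP////wAAAAAAAAAAf////4AAAAAAAAAA/////8AAAAAAAAAB/////+AAAAAAAAAD//////AAAAAAAAAH//////gAAAAAAAAH//////gAAAAAAAAH//////wAAAAAAAAH//////wAAAAAAAAH//////wAAHwAAAAH//////wAAPwAAAAH//////wAAfwAAAAH//////wAAfgAAAAH//////gAAfAAAAAH/////+AAAeAAAAAH/////4AAAMAAAAAH/////gAAAIAAAAAP////+AAAA8AAAAAP//8/8AAAD/A8AAAP//w/4AAAH/g/AAAP/AAfwAAAP/B/AA="/>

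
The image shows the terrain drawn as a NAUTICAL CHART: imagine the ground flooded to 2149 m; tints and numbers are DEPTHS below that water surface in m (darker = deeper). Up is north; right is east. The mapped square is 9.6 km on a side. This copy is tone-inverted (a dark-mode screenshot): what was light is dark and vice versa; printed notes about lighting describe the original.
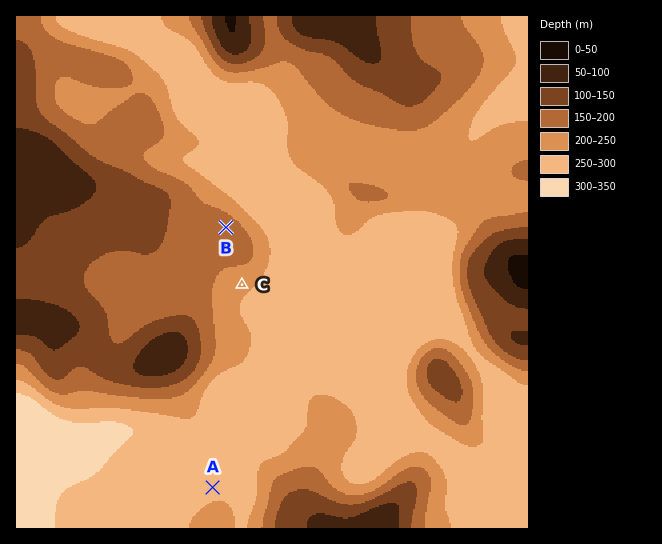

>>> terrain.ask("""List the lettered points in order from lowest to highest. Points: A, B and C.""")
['A', 'C', 'B']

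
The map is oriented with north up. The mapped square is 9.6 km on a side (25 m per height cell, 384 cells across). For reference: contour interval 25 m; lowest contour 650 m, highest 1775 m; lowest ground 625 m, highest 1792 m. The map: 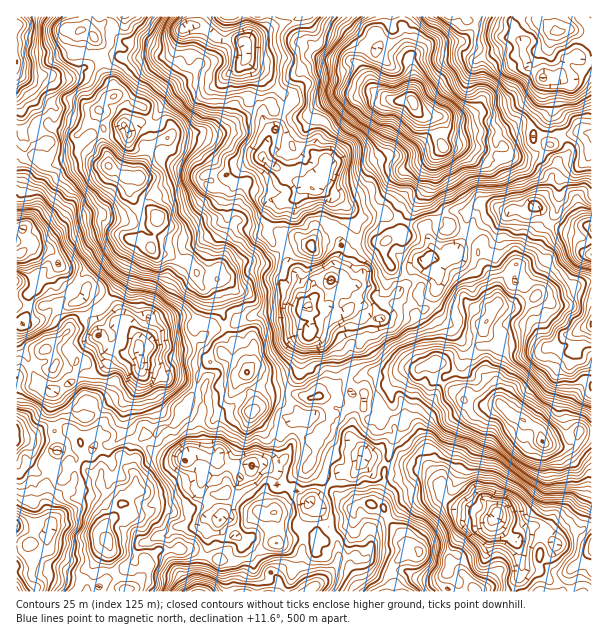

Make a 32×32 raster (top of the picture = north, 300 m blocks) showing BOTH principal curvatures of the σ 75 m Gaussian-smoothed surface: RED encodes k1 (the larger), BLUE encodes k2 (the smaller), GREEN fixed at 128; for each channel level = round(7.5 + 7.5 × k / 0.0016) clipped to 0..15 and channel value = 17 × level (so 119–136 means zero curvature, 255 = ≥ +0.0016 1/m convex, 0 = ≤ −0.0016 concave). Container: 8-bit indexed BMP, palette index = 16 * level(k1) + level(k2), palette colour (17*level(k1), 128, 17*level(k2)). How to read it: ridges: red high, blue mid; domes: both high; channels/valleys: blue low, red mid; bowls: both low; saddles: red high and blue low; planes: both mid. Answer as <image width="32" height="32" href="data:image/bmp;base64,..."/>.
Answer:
<image width="32" height="32" href="data:image/bmp;base64,Qk02CAAAAAAAADYEAAAoAAAAIAAAACAAAAABAAgAAAAAAAAEAAATCwAAEwsAAAABAAAAAAAAAIAAABGAAAAigAAAM4AAAESAAABVgAAAZoAAAHeAAACIgAAAmYAAAKqAAAC7gAAAzIAAAN2AAADugAAA/4AAAACAEQARgBEAIoARADOAEQBEgBEAVYARAGaAEQB3gBEAiIARAJmAEQCqgBEAu4ARAMyAEQDdgBEA7oARAP+AEQAAgCIAEYAiACKAIgAzgCIARIAiAFWAIgBmgCIAd4AiAIiAIgCZgCIAqoAiALuAIgDMgCIA3YAiAO6AIgD/gCIAAIAzABGAMwAigDMAM4AzAESAMwBVgDMAZoAzAHeAMwCIgDMAmYAzAKqAMwC7gDMAzIAzAN2AMwDugDMA/4AzAACARAARgEQAIoBEADOARABEgEQAVYBEAGaARAB3gEQAiIBEAJmARACqgEQAu4BEAMyARADdgEQA7oBEAP+ARAAAgFUAEYBVACKAVQAzgFUARIBVAFWAVQBmgFUAd4BVAIiAVQCZgFUAqoBVALuAVQDMgFUA3YBVAO6AVQD/gFUAAIBmABGAZgAigGYAM4BmAESAZgBVgGYAZoBmAHeAZgCIgGYAmYBmAKqAZgC7gGYAzIBmAN2AZgDugGYA/4BmAACAdwARgHcAIoB3ADOAdwBEgHcAVYB3AGaAdwB3gHcAiIB3AJmAdwCqgHcAu4B3AMyAdwDdgHcA7oB3AP+AdwAAgIgAEYCIACKAiAAzgIgARICIAFWAiABmgIgAd4CIAIiAiACZgIgAqoCIALuAiADMgIgA3YCIAO6AiAD/gIgAAICZABGAmQAigJkAM4CZAESAmQBVgJkAZoCZAHeAmQCIgJkAmYCZAKqAmQC7gJkAzICZAN2AmQDugJkA/4CZAACAqgARgKoAIoCqADOAqgBEgKoAVYCqAGaAqgB3gKoAiICqAJmAqgCqgKoAu4CqAMyAqgDdgKoA7oCqAP+AqgAAgLsAEYC7ACKAuwAzgLsARIC7AFWAuwBmgLsAd4C7AIiAuwCZgLsAqoC7ALuAuwDMgLsA3YC7AO6AuwD/gLsAAIDMABGAzAAigMwAM4DMAESAzABVgMwAZoDMAHeAzACIgMwAmYDMAKqAzAC7gMwAzIDMAN2AzADugMwA/4DMAACA3QARgN0AIoDdADOA3QBEgN0AVYDdAGaA3QB3gN0AiIDdAJmA3QCqgN0Au4DdAMyA3QDdgN0A7oDdAP+A3QAAgO4AEYDuACKA7gAzgO4ARIDuAFWA7gBmgO4Ad4DuAIiA7gCZgO4AqoDuALuA7gDMgO4A3YDuAO6A7gD/gO4AAID/ABGA/wAigP8AM4D/AESA/wBVgP8AZoD/AHeA/wCIgP8AmYD/AKqA/wC7gP8AzID/AN2A/wDugP8A/4D/AMahkdSC1Pj5w5FR5ZXms+VAgLWT1NKgUJP496Cko8JxtbS1xcXCkfegtfP79eVgxMbAs1Dl4veQ06HU06HD99P7kXO26vuAsvX70riC5PvSyKS0gKXY/NX0tbOgtLJA1sGBcLT61LOTkKFyksKj1ILHoeiCw/nZyIJxMMGjkaSA1qRwsdXWyMfXxbRQxerrtVGD+db2kpOigYQwYMOicZS2pMalpLbn2Ld0s/mxxqPAYePGyNallXD1cIJylNeTxKakt5TYcve3hLSTtXCSo+bok4GC5JSiUNWzhIS316fEk6KStJTF56GAMJFgwVChk/eVlUD0o3KShKWCuPrp16flxqLopqKz1uaSpIPYxNfC6MdwpMXIcKOWp7Lp1fzR+tay5pLFtbXX9dfU1vj4gYNx5qHYt6ahxdjYtPf3x8L7tIGC+PiEkpXW+YGmwvrDwufGtpPGg3SU6dX5+KaktoOSgJDBtOiAgVDxoablsqWw18ekk7e0t9LXk9XIt2KE5NO16LWytICBgsfXoun6xrHFx9fm1ej56ZGl17SEgWKk5Pq0w5OTcWGUxbXplveCcWGipHKmubjZwqKR5FBglLRQs/bnYKWSg3P5grKk+JViULW4lXKTlKNx6MW1osaAkJDEw9P3cZNRccGjs4DhhWGDlIKSgqSCo7XH+MeUyNjFgLXWgoLAtXO2t/m3+OiUg4LGlaTVgteA+rX6tOX6tsXy1YLhcLanpqPn5uq2o3KTolCTUffCxoG0g8Wy07bE+EDCcJOWyaf69fW06sbo0rL5saaj96RQglLFgvnYxqNQkHGUp7b7+eaUtHGkpHGR5fuztNbq2MPEoda1xpbGkrUwhJSWxbOS1/m2pYPYs9Wj6Na0gqTTcMTGpaRzlOGjcNeRpYGjlNXT1oSllNhxYYG1kYCmlJT3kYCBkGBgoubRtJSmlMi26MTXk1Bztcelk2GRtoTEksTXlmGlppWx03G057PG+/f55tJwYaKzk5CVlWC059X29/eV1ffI55Kz+MeTkuXl5YDS1sa2lZNgtseCQWDCgFCz/fjnsvux9pC2xaTD98GQYLX65/j36ZFhxbSylJOkluTitZakxpHV8+mkx3G2+bKj4/a2lMXWwdTV44G3ydjV+fn407aDxpLE2Kam1ejW+fXZpXJRhdbGs1DD9/v3+Pn4k4Hk+cajk5ODgrFgoKP4lJWms5SQcpGz12CkxfiCofaVk6LWk6BAYIGE1te2spGycXKl+fhggoS00vj5wnDl5HFxYMJRocaSYqO16KbolNWTwLSk0EByt/myg+bks8b4+OTXg4Jh5qahUNX76LXC58dwIHDkgqCgsIGnlerF18WVkPWEkdXo6ZA="/>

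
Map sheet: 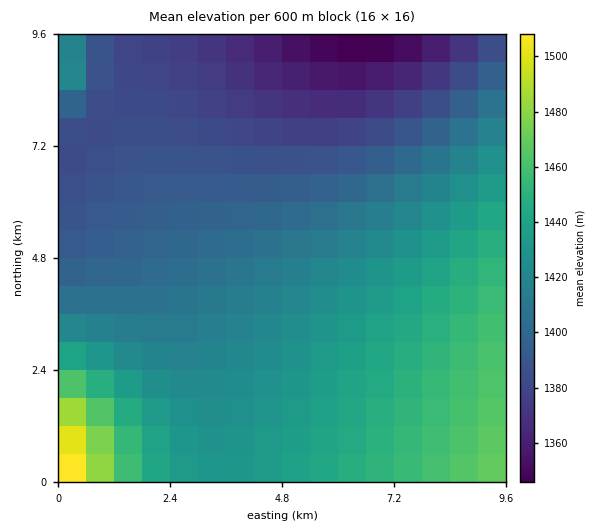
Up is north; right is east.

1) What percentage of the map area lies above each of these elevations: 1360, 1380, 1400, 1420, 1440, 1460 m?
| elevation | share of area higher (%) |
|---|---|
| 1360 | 96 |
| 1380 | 86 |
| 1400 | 63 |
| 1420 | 45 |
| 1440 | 22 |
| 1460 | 6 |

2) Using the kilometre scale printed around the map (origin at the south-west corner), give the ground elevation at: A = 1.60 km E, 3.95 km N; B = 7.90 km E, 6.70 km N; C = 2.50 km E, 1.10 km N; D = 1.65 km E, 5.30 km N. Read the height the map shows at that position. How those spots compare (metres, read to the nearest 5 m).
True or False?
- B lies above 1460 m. False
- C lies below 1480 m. True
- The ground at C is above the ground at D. True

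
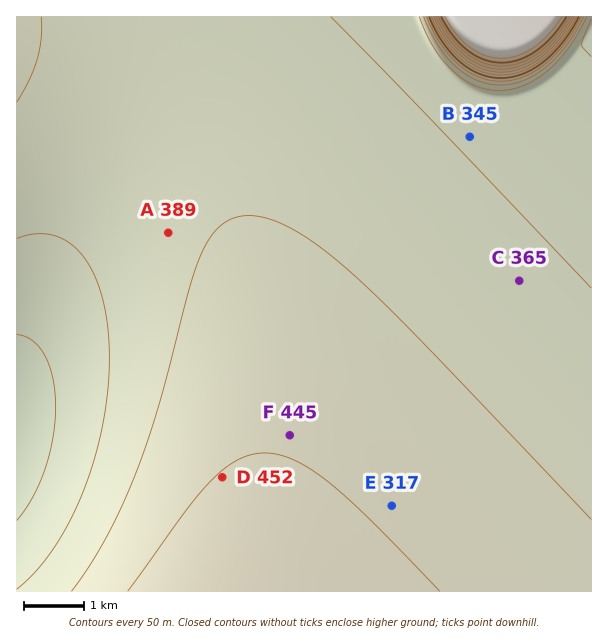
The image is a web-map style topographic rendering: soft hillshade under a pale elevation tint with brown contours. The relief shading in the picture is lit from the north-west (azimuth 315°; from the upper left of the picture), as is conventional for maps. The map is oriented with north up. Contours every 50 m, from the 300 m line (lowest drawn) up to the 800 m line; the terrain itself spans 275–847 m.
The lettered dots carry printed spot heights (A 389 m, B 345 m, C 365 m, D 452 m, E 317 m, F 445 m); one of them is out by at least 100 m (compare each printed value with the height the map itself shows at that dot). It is E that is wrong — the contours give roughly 442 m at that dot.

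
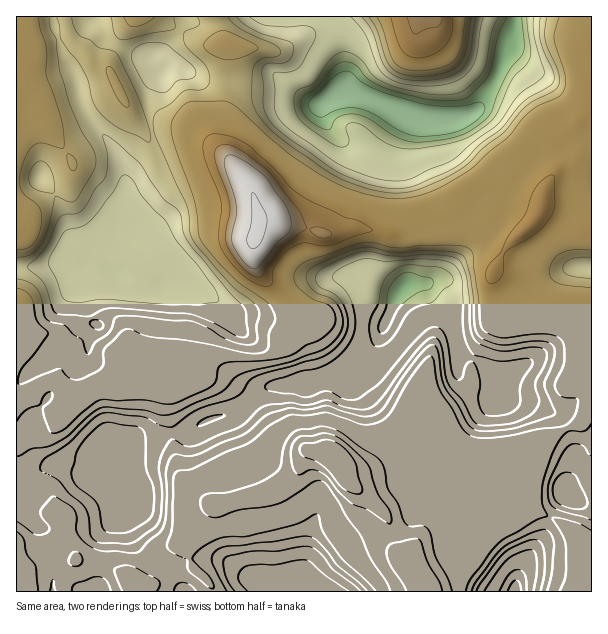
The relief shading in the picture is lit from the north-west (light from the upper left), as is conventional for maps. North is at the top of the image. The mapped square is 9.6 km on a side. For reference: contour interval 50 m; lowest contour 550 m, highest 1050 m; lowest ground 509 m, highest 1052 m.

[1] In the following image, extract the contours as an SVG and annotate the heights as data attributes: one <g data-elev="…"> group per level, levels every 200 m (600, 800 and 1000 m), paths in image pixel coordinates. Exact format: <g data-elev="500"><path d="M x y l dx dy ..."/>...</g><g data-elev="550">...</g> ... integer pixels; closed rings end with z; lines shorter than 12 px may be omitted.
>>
<g data-elev="600"><path d="M508 591l4-8 4-3 3 2 2 9"/><path d="M381 333l-2-3 0-6 7-16 2-18 7-11 7-5 6-2 24 7 1 5-2 4-14 5-13 10-7 8-10 19z"/><path d="M522 17l2 27-2 10-15 20-18 42-10 9-15 9-24 6-20 2-10 0-17-7-27-18-13-3-8 1-7 2-3 3-5 9-3 1-15-7-6-6-4-6-1-9 2-6 14-9 18-21 9-4 10 2 15 16 24 11 41 9 21 0 12-2 16-16 6-8 9-38 9-19"/></g><g data-elev="800"><path d="M50 591l3-11 3 11"/><path d="M72 591l1-4 2-3 23-7 5 1 4 3 4 10"/><path d="M174 591l2-6 6-3 7 2 7 7"/><path d="M227 591l-15-30 0-6 6-6 9-3 46-4 33-6 6 1 6 5 20 24 19 15 10 10"/><path d="M472 591l5-10 17-24 9-9 27-14 13-5 7 4 4 10-2 29-5 19"/><path d="M591 520l-37-12-5-7-1-10 1-8 3-9 10-19 7-9 6-2 7 1 9 11"/><path d="M17 456l15-7 16-3 14-6 7-5 21-20 11-7 7-1 35 3 19 5 9-1 48-21 7-4 8-11 7-4 50-12 34-14 10-8 6-8 2-8-1-9-3-9-6-6-16-7-6-5-4-7 0-8 3-4 7-4 42-17 13-1 15 4 12 2 27-2 24 1 11 2 5 6 4 15 3 24 2 27 4 10 10 6 12 3 30-4 14 0 7 4 3 5-2 12-9 22 11 27 0 3-37 13-35 4-7-1-6-4-12-21-13-18-4-10-3-26-3-5-3-1-6 3-7 8-18 24-17 27-9 8-7 1-8 0-33-10-21 4-18-2-20 6-23 20-24 9-21 11-11 2-15-1-4 4-4 12 1 27-1 18-2 10-5 7-22 20-35-2-14-6-7-6-4-6 0-17-3-7-20-13-4 3-10 13 2 6 7 9 0 3-2 3-6 2-6-1-18-13"/><path d="M591 279l-22-4-5-3-1-3 2-6 5-4 9-2 12 0"/><path d="M17 257l13-2 9-7 8-15 8-36 2-1 12 6 6-1 17-28 4-9 0-6-2-8-13-21-12-28-9-30-3-30-7-14 0-10"/><path d="M45 192l-12-4-4-6 0-6 2-6 4-6 4-3 5 1 4 4 6 13 0 13-1 1z"/><path d="M56 17l3 9 2 13 17 23 7 12 4 9 3 16 6 11 7 8 11 8 33 16 1-2 0-8-7-21-24-54-5-5-15-4-9-8-10-4-6-9-2-10"/><path d="M111 17l4 18 4 4 4 1 51-11 1-3-1-9"/><path d="M197 17l2 7-3 3-11 5-1 9 4 7 19 20 3 9-1 7-6 5-15 1-5 1-13 13-13 7-4 8 1 12 32 73 3 11 1 16 4 10 37 44 20 15 7 8 1 7-3 11 1 12-1 4-8 3-14-3-12-5-15-10-16-6-69-5-7 2-5 14-15 10-5 10-3 2-5-15-8-4-9-10-14-3-5-4-6-22-5-9-8-6-10-2"/><path d="M369 17l8 13 8 27 5 9 11 8 18 2 25-3 9-4 6-5 7-14 5-33"/><path d="M547 17l-2 21 3 10 11 26 0 9-2 5-30 18-23 26-20 15-14 15-9 7-18 10-23 10-12 3-12 1-28-4-29-11-46-30-24-20-11-14-5-10-2-11 1-21 2-6 4-5 6-3 15-2 2-3-1-3-7-6-33-15-8-6-4-6"/></g><g data-elev="1000"><path d="M355 494l5 0 2-3 0-3-7-26-10-13-9-7-9-2-25 4-2 5 2 6 19 10 8 6 13 17z"/><path d="M250 267l5 2 3-2 18-24 12-10 3-6 0-8-6-14-19-28-20-15-10-6-6-1-5 3-1 4 12 45 0 9-4 18 0 8 8 15z"/></g>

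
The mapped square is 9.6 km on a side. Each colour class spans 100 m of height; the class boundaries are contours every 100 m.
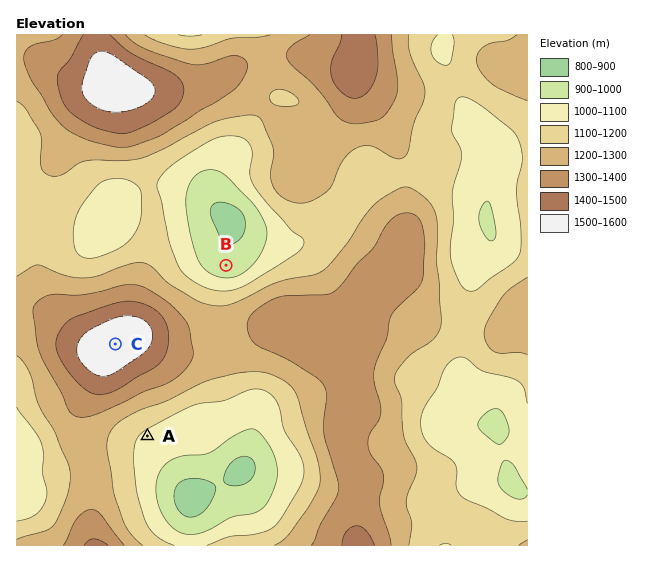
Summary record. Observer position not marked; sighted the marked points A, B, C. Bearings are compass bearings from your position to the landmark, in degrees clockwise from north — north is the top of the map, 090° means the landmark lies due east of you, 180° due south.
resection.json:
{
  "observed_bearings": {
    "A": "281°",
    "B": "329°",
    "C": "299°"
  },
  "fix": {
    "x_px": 353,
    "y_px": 476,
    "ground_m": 1340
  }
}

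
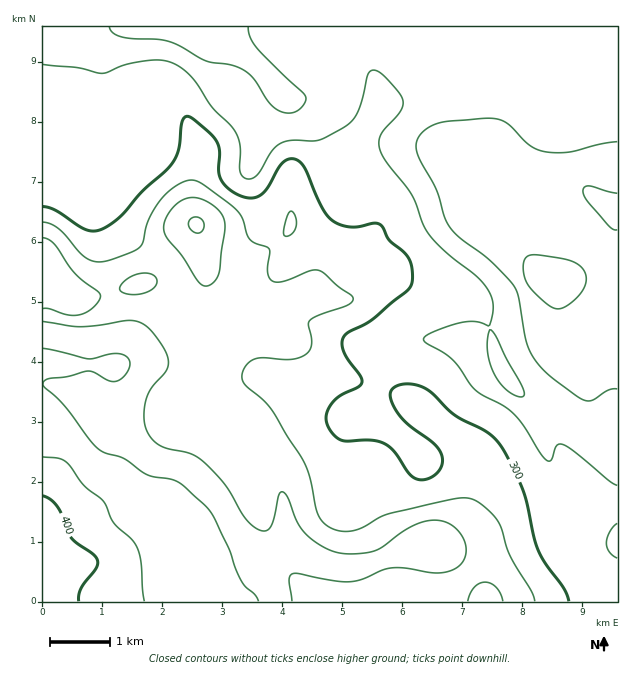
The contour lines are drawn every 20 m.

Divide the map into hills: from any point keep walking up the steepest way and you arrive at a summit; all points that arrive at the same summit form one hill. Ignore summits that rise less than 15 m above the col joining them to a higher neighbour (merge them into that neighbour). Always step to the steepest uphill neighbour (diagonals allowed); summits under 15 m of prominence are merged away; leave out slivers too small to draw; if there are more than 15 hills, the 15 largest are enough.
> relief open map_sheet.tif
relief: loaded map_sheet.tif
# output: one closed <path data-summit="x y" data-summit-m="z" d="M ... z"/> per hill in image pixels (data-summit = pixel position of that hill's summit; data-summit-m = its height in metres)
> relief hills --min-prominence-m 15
<path data-summit="43 601" data-summit-m="415" d="M617 26l-385 1 2 18 30 27 18 24-3 9-19 28-5 23-5 10 0 15 8 21 3 18 6 12 24 29-13 12-8 13-3 11 0 13 14 7 39 9 42 20 31-1-7 9-11 40-8 4-11 10-16 8-15 0-24-9-35-29-30-1-21-7-12-10-26-27-11-24 12-20-1-13-5-9-11-11-15-8-24-19-20-25-12-24 0-14 9-18 6-25 1-38-2-10-2-24 8-18 10-6-78 0 1 575 575-1 0-268-2-1-6 4-2 18-9 11-27-3-16-9-12-13-8-27-34-63-14-18 0-7 3-5 5-4 9 0 67 29 14 3 12 8 14 24 2 8 4 3z"/><path data-summit="197 225" data-summit-m="362" d="M232 26l-111 0-11 7-8 18 2 24 2 10-1 38-6 25-9 18 0 14 12 24 20 25 24 19 15 8 11 11 5 9 1 13-12 18 2 8 9 18 26 27 12 10 14 6 37 2 30 26 14 8 15 4 15 0 16-8 11-10 8-4 11-40 7-9-31 1-42-20-39-9-14-7 0-13 3-11 8-13 13-12-24-29-6-12-3-18-8-21 0-15 5-10 5-23 19-28 3-9-18-24-30-27z"/><path data-summit="559 282" data-summit-m="274" d="M505 216l-9 0-5 4-3 5 0 7 14 18 20 36 14 27 8 27 12 13 12 7 31 5 9-11 2-18 8-5 0-39-4-4-10-23-8-11-10-6-14-3z"/>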